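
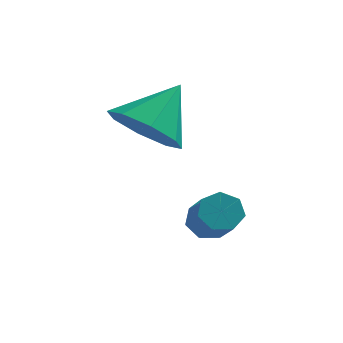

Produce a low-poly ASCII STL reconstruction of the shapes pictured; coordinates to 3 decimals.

solid 
facet normal -0.420 -0.613 -0.669
outer loop
vertex -2.204 4.001 2.376
vertex -2.621 3.419 3.171
vertex -2.946 4.264 2.601
endloop
endfacet
facet normal 0.254 0.934 -0.253
outer loop
vertex -2.204 4.001 2.376
vertex -2.946 4.264 2.601
vertex -1.919 4.441 4.289
endloop
endfacet
facet normal -0.420 -0.613 -0.669
outer loop
vertex -2.946 4.264 2.601
vertex -2.621 3.419 3.171
vertex -3.498 4.032 3.16
endloop
endfacet
facet normal -0.309 0.947 0.088
outer loop
vertex -2.946 4.264 2.601
vertex -3.498 4.032 3.16
vertex -1.919 4.441 4.289
endloop
endfacet
facet normal -0.420 -0.613 -0.669
outer loop
vertex -3.498 4.032 3.16
vertex -2.621 3.419 3.171
vertex -3.536 3.441 3.725
endloop
endfacet
facet normal -0.566 0.589 0.578
outer loop
vertex -3.498 4.032 3.16
vertex -3.536 3.441 3.725
vertex -1.919 4.441 4.289
endloop
endfacet
facet normal -0.420 -0.612 -0.670
outer loop
vertex -3.536 3.441 3.725
vertex -2.621 3.419 3.171
vertex -3.038 2.836 3.965
endloop
endfacet
facet normal -0.366 0.067 0.928
outer loop
vertex -3.536 3.441 3.725
vertex -3.038 2.836 3.965
vertex -1.919 4.441 4.289
endloop
endfacet
facet normal -0.420 -0.612 -0.670
outer loop
vertex -3.038 2.836 3.965
vertex -2.621 3.419 3.171
vertex -2.296 2.573 3.74
endloop
endfacet
facet normal 0.174 -0.310 0.935
outer loop
vertex -3.038 2.836 3.965
vertex -2.296 2.573 3.74
vertex -1.919 4.441 4.289
endloop
endfacet
facet normal -0.420 -0.612 -0.670
outer loop
vertex -2.296 2.573 3.74
vertex -2.621 3.419 3.171
vertex -1.744 2.805 3.182
endloop
endfacet
facet normal 0.737 -0.323 0.594
outer loop
vertex -2.296 2.573 3.74
vertex -1.744 2.805 3.182
vertex -1.919 4.441 4.289
endloop
endfacet
facet normal -0.420 -0.612 -0.670
outer loop
vertex -1.744 2.805 3.182
vertex -2.621 3.419 3.171
vertex -1.706 3.397 2.617
endloop
endfacet
facet normal 0.994 0.036 0.104
outer loop
vertex -1.744 2.805 3.182
vertex -1.706 3.397 2.617
vertex -1.919 4.441 4.289
endloop
endfacet
facet normal -0.420 -0.613 -0.669
outer loop
vertex -1.706 3.397 2.617
vertex -2.621 3.419 3.171
vertex -2.204 4.001 2.376
endloop
endfacet
facet normal 0.794 0.556 -0.246
outer loop
vertex -1.706 3.397 2.617
vertex -2.204 4.001 2.376
vertex -1.919 4.441 4.289
endloop
endfacet
facet normal -0.324 0.690 -0.647
outer loop
vertex -0.5 1.622 0.694
vertex -0.812 1.863 1.107
vertex -0.273 1.975 0.957
endloop
endfacet
facet normal 0.828 -0.125 -0.547
outer loop
vertex -0.5 1.622 0.694
vertex -0.273 1.975 0.957
vertex -0.057 0.676 1.581
endloop
endfacet
facet normal 0.827 -0.126 -0.548
outer loop
vertex -0.057 0.676 1.581
vertex -0.273 1.975 0.957
vertex 0.17 1.029 1.843
endloop
endfacet
facet normal 0.324 -0.689 0.648
outer loop
vertex -0.057 0.676 1.581
vertex 0.17 1.029 1.843
vertex -0.368 0.917 1.993
endloop
endfacet
facet normal -0.324 0.690 -0.647
outer loop
vertex -0.273 1.975 0.957
vertex -0.812 1.863 1.107
vertex -0.451 2.243 1.332
endloop
endfacet
facet normal 0.875 0.478 0.073
outer loop
vertex -0.273 1.975 0.957
vertex -0.451 2.243 1.332
vertex 0.17 1.029 1.843
endloop
endfacet
facet normal 0.875 0.478 0.073
outer loop
vertex 0.17 1.029 1.843
vertex -0.451 2.243 1.332
vertex -0.008 1.297 2.219
endloop
endfacet
facet normal 0.324 -0.691 0.646
outer loop
vertex 0.17 1.029 1.843
vertex -0.008 1.297 2.219
vertex -0.368 0.917 1.993
endloop
endfacet
facet normal -0.324 0.691 -0.647
outer loop
vertex -0.451 2.243 1.332
vertex -0.812 1.863 1.107
vertex -0.901 2.225 1.538
endloop
endfacet
facet normal 0.264 0.723 0.639
outer loop
vertex -0.451 2.243 1.332
vertex -0.901 2.225 1.538
vertex -0.008 1.297 2.219
endloop
endfacet
facet normal 0.263 0.722 0.640
outer loop
vertex -0.008 1.297 2.219
vertex -0.901 2.225 1.538
vertex -0.458 1.279 2.424
endloop
endfacet
facet normal 0.323 -0.691 0.647
outer loop
vertex -0.008 1.297 2.219
vertex -0.458 1.279 2.424
vertex -0.368 0.917 1.993
endloop
endfacet
facet normal -0.323 0.691 -0.647
outer loop
vertex -0.901 2.225 1.538
vertex -0.812 1.863 1.107
vertex -1.283 1.935 1.419
endloop
endfacet
facet normal -0.546 0.422 0.724
outer loop
vertex -0.901 2.225 1.538
vertex -1.283 1.935 1.419
vertex -0.458 1.279 2.424
endloop
endfacet
facet normal -0.546 0.421 0.724
outer loop
vertex -0.458 1.279 2.424
vertex -1.283 1.935 1.419
vertex -0.84 0.988 2.305
endloop
endfacet
facet normal 0.324 -0.690 0.647
outer loop
vertex -0.458 1.279 2.424
vertex -0.84 0.988 2.305
vertex -0.368 0.917 1.993
endloop
endfacet
facet normal -0.324 0.690 -0.648
outer loop
vertex -1.283 1.935 1.419
vertex -0.812 1.863 1.107
vertex -1.31 1.59 1.065
endloop
endfacet
facet normal -0.945 -0.196 0.263
outer loop
vertex -1.283 1.935 1.419
vertex -1.31 1.59 1.065
vertex -0.84 0.988 2.305
endloop
endfacet
facet normal -0.945 -0.196 0.263
outer loop
vertex -0.84 0.988 2.305
vertex -1.31 1.59 1.065
vertex -0.867 0.644 1.951
endloop
endfacet
facet normal 0.324 -0.691 0.647
outer loop
vertex -0.84 0.988 2.305
vertex -0.867 0.644 1.951
vertex -0.368 0.917 1.993
endloop
endfacet
facet normal -0.324 0.691 -0.646
outer loop
vertex -1.31 1.59 1.065
vertex -0.812 1.863 1.107
vertex -0.962 1.451 0.742
endloop
endfacet
facet normal -0.633 -0.666 -0.395
outer loop
vertex -1.31 1.59 1.065
vertex -0.962 1.451 0.742
vertex -0.867 0.644 1.951
endloop
endfacet
facet normal -0.632 -0.667 -0.395
outer loop
vertex -0.867 0.644 1.951
vertex -0.962 1.451 0.742
vertex -0.519 0.505 1.629
endloop
endfacet
facet normal 0.323 -0.690 0.647
outer loop
vertex -0.867 0.644 1.951
vertex -0.519 0.505 1.629
vertex -0.368 0.917 1.993
endloop
endfacet
facet normal -0.323 0.691 -0.647
outer loop
vertex -0.962 1.451 0.742
vertex -0.812 1.863 1.107
vertex -0.5 1.622 0.694
endloop
endfacet
facet normal 0.157 -0.636 -0.756
outer loop
vertex -0.962 1.451 0.742
vertex -0.5 1.622 0.694
vertex -0.519 0.505 1.629
endloop
endfacet
facet normal 0.157 -0.636 -0.756
outer loop
vertex -0.519 0.505 1.629
vertex -0.5 1.622 0.694
vertex -0.057 0.676 1.581
endloop
endfacet
facet normal 0.323 -0.690 0.647
outer loop
vertex -0.519 0.505 1.629
vertex -0.057 0.676 1.581
vertex -0.368 0.917 1.993
endloop
endfacet

endsolid


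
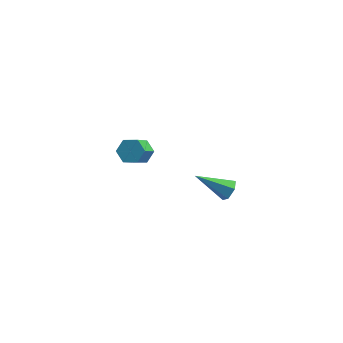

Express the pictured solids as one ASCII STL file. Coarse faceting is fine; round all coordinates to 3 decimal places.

solid 
facet normal 0.848 0.112 -0.518
outer loop
vertex 4.275 -2.178 1.354
vertex 4.007 -1.97 0.96
vertex 4.196 -1.664 1.336
endloop
endfacet
facet normal 0.263 0.074 0.962
outer loop
vertex 4.275 -2.178 1.354
vertex 4.196 -1.664 1.336
vertex 2.633 -2.15 1.8
endloop
endfacet
facet normal 0.848 0.112 -0.518
outer loop
vertex 4.196 -1.664 1.336
vertex 4.007 -1.97 0.96
vertex 3.928 -1.456 0.942
endloop
endfacet
facet normal -0.109 0.847 0.521
outer loop
vertex 4.196 -1.664 1.336
vertex 3.928 -1.456 0.942
vertex 2.633 -2.15 1.8
endloop
endfacet
facet normal 0.848 0.112 -0.518
outer loop
vertex 3.928 -1.456 0.942
vertex 4.007 -1.97 0.96
vertex 3.739 -1.762 0.566
endloop
endfacet
facet normal -0.598 0.742 -0.303
outer loop
vertex 3.928 -1.456 0.942
vertex 3.739 -1.762 0.566
vertex 2.633 -2.15 1.8
endloop
endfacet
facet normal 0.848 0.109 -0.519
outer loop
vertex 3.739 -1.762 0.566
vertex 4.007 -1.97 0.96
vertex 3.817 -2.276 0.585
endloop
endfacet
facet normal -0.717 -0.134 -0.684
outer loop
vertex 3.739 -1.762 0.566
vertex 3.817 -2.276 0.585
vertex 2.633 -2.15 1.8
endloop
endfacet
facet normal 0.848 0.109 -0.519
outer loop
vertex 3.817 -2.276 0.585
vertex 4.007 -1.97 0.96
vertex 4.085 -2.484 0.979
endloop
endfacet
facet normal -0.346 -0.906 -0.243
outer loop
vertex 3.817 -2.276 0.585
vertex 4.085 -2.484 0.979
vertex 2.633 -2.15 1.8
endloop
endfacet
facet normal 0.848 0.109 -0.519
outer loop
vertex 4.085 -2.484 0.979
vertex 4.007 -1.97 0.96
vertex 4.275 -2.178 1.354
endloop
endfacet
facet normal 0.144 -0.801 0.581
outer loop
vertex 4.085 -2.484 0.979
vertex 4.275 -2.178 1.354
vertex 2.633 -2.15 1.8
endloop
endfacet
facet normal 0.084 0.693 -0.716
outer loop
vertex -0.967 3.809 -4.425
vertex -1.394 4.194 -4.102
vertex -0.747 4.243 -3.979
endloop
endfacet
facet normal 0.939 -0.295 -0.176
outer loop
vertex -0.967 3.809 -4.425
vertex -0.747 4.243 -3.979
vertex -1.099 2.72 -3.302
endloop
endfacet
facet normal 0.939 -0.295 -0.176
outer loop
vertex -1.099 2.72 -3.302
vertex -0.747 4.243 -3.979
vertex -0.879 3.154 -2.855
endloop
endfacet
facet normal -0.084 -0.694 0.715
outer loop
vertex -1.099 2.72 -3.302
vertex -0.879 3.154 -2.855
vertex -1.526 3.106 -2.978
endloop
endfacet
facet normal 0.083 0.694 -0.715
outer loop
vertex -0.747 4.243 -3.979
vertex -1.394 4.194 -4.102
vertex -1.175 4.628 -3.655
endloop
endfacet
facet normal 0.757 0.422 0.498
outer loop
vertex -0.747 4.243 -3.979
vertex -1.175 4.628 -3.655
vertex -0.879 3.154 -2.855
endloop
endfacet
facet normal 0.757 0.422 0.498
outer loop
vertex -0.879 3.154 -2.855
vertex -1.175 4.628 -3.655
vertex -1.307 3.54 -2.532
endloop
endfacet
facet normal -0.085 -0.693 0.716
outer loop
vertex -0.879 3.154 -2.855
vertex -1.307 3.54 -2.532
vertex -1.526 3.106 -2.978
endloop
endfacet
facet normal 0.085 0.694 -0.715
outer loop
vertex -1.175 4.628 -3.655
vertex -1.394 4.194 -4.102
vertex -1.821 4.58 -3.778
endloop
endfacet
facet normal -0.181 0.717 0.673
outer loop
vertex -1.175 4.628 -3.655
vertex -1.821 4.58 -3.778
vertex -1.307 3.54 -2.532
endloop
endfacet
facet normal -0.183 0.716 0.673
outer loop
vertex -1.307 3.54 -2.532
vertex -1.821 4.58 -3.778
vertex -1.953 3.491 -2.655
endloop
endfacet
facet normal -0.084 -0.693 0.716
outer loop
vertex -1.307 3.54 -2.532
vertex -1.953 3.491 -2.655
vertex -1.526 3.106 -2.978
endloop
endfacet
facet normal 0.084 0.694 -0.715
outer loop
vertex -1.821 4.58 -3.778
vertex -1.394 4.194 -4.102
vertex -2.041 4.146 -4.225
endloop
endfacet
facet normal -0.939 0.295 0.176
outer loop
vertex -1.821 4.58 -3.778
vertex -2.041 4.146 -4.225
vertex -1.953 3.491 -2.655
endloop
endfacet
facet normal -0.939 0.295 0.176
outer loop
vertex -1.953 3.491 -2.655
vertex -2.041 4.146 -4.225
vertex -2.173 3.057 -3.101
endloop
endfacet
facet normal -0.084 -0.693 0.716
outer loop
vertex -1.953 3.491 -2.655
vertex -2.173 3.057 -3.101
vertex -1.526 3.106 -2.978
endloop
endfacet
facet normal 0.085 0.693 -0.716
outer loop
vertex -2.041 4.146 -4.225
vertex -1.394 4.194 -4.102
vertex -1.613 3.76 -4.548
endloop
endfacet
facet normal -0.757 -0.423 -0.498
outer loop
vertex -2.041 4.146 -4.225
vertex -1.613 3.76 -4.548
vertex -2.173 3.057 -3.101
endloop
endfacet
facet normal -0.757 -0.422 -0.498
outer loop
vertex -2.173 3.057 -3.101
vertex -1.613 3.76 -4.548
vertex -1.745 2.672 -3.425
endloop
endfacet
facet normal -0.083 -0.694 0.715
outer loop
vertex -2.173 3.057 -3.101
vertex -1.745 2.672 -3.425
vertex -1.526 3.106 -2.978
endloop
endfacet
facet normal 0.084 0.693 -0.716
outer loop
vertex -1.613 3.76 -4.548
vertex -1.394 4.194 -4.102
vertex -0.967 3.809 -4.425
endloop
endfacet
facet normal 0.183 -0.717 -0.673
outer loop
vertex -1.613 3.76 -4.548
vertex -0.967 3.809 -4.425
vertex -1.745 2.672 -3.425
endloop
endfacet
facet normal 0.181 -0.717 -0.674
outer loop
vertex -1.745 2.672 -3.425
vertex -0.967 3.809 -4.425
vertex -1.099 2.72 -3.302
endloop
endfacet
facet normal -0.085 -0.694 0.715
outer loop
vertex -1.745 2.672 -3.425
vertex -1.099 2.72 -3.302
vertex -1.526 3.106 -2.978
endloop
endfacet

endsolid


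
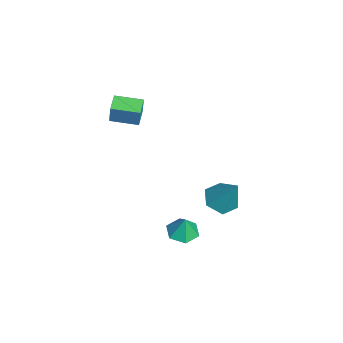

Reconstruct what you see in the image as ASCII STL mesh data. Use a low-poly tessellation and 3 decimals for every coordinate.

solid 
facet normal -0.401 -0.336 -0.852
outer loop
vertex 0.647 0.937 -3.979
vertex -0.279 0.962 -3.553
vertex 0.078 1.781 -4.044
endloop
endfacet
facet normal 0.824 0.543 -0.163
outer loop
vertex 0.647 0.937 -3.979
vertex 0.078 1.781 -4.044
vertex 0.599 1.698 -1.687
endloop
endfacet
facet normal -0.401 -0.336 -0.852
outer loop
vertex 0.078 1.781 -4.044
vertex -0.279 0.962 -3.553
vertex -0.848 1.806 -3.618
endloop
endfacet
facet normal 0.039 0.999 0.027
outer loop
vertex 0.078 1.781 -4.044
vertex -0.848 1.806 -3.618
vertex 0.599 1.698 -1.687
endloop
endfacet
facet normal -0.401 -0.336 -0.852
outer loop
vertex -0.848 1.806 -3.618
vertex -0.279 0.962 -3.553
vertex -1.206 0.987 -3.127
endloop
endfacet
facet normal -0.635 0.582 0.508
outer loop
vertex -0.848 1.806 -3.618
vertex -1.206 0.987 -3.127
vertex 0.599 1.698 -1.687
endloop
endfacet
facet normal -0.401 -0.336 -0.852
outer loop
vertex -1.206 0.987 -3.127
vertex -0.279 0.962 -3.553
vertex -0.637 0.143 -3.062
endloop
endfacet
facet normal -0.524 -0.291 0.800
outer loop
vertex -1.206 0.987 -3.127
vertex -0.637 0.143 -3.062
vertex 0.599 1.698 -1.687
endloop
endfacet
facet normal -0.401 -0.336 -0.852
outer loop
vertex -0.637 0.143 -3.062
vertex -0.279 0.962 -3.553
vertex 0.29 0.118 -3.488
endloop
endfacet
facet normal 0.261 -0.747 0.611
outer loop
vertex -0.637 0.143 -3.062
vertex 0.29 0.118 -3.488
vertex 0.599 1.698 -1.687
endloop
endfacet
facet normal -0.401 -0.336 -0.852
outer loop
vertex 0.29 0.118 -3.488
vertex -0.279 0.962 -3.553
vertex 0.647 0.937 -3.979
endloop
endfacet
facet normal 0.935 -0.330 0.129
outer loop
vertex 0.29 0.118 -3.488
vertex 0.647 0.937 -3.979
vertex 0.599 1.698 -1.687
endloop
endfacet
facet normal -0.952 0.243 0.188
outer loop
vertex -1.561 -4.387 4.177
vertex -1.217 -2.924 4.03
vertex -1.804 -4.445 3.023
endloop
endfacet
facet normal -0.229 -0.969 0.097
outer loop
vertex -0.823 -4.696 2.83
vertex -1.561 -4.387 4.177
vertex -1.804 -4.445 3.023
endloop
endfacet
facet normal -0.952 0.243 0.187
outer loop
vertex -1.804 -4.445 3.023
vertex -1.217 -2.924 4.03
vertex -1.459 -2.983 2.877
endloop
endfacet
facet normal -0.205 -0.049 -0.978
outer loop
vertex -1.459 -2.983 2.877
vertex -0.823 -4.696 2.83
vertex -1.804 -4.445 3.023
endloop
endfacet
facet normal 0.205 0.050 0.977
outer loop
vertex -1.561 -4.387 4.177
vertex -0.236 -3.175 3.837
vertex -1.217 -2.924 4.03
endloop
endfacet
facet normal -0.228 -0.969 0.097
outer loop
vertex -0.581 -4.637 3.983
vertex -1.561 -4.387 4.177
vertex -0.823 -4.696 2.83
endloop
endfacet
facet normal 0.206 0.049 0.977
outer loop
vertex -0.581 -4.637 3.983
vertex -0.236 -3.175 3.837
vertex -1.561 -4.387 4.177
endloop
endfacet
facet normal 0.229 0.969 -0.098
outer loop
vertex -1.217 -2.924 4.03
vertex -0.236 -3.175 3.837
vertex -1.459 -2.983 2.877
endloop
endfacet
facet normal -0.206 -0.050 -0.977
outer loop
vertex -0.479 -3.233 2.683
vertex -0.823 -4.696 2.83
vertex -1.459 -2.983 2.877
endloop
endfacet
facet normal 0.228 0.969 -0.097
outer loop
vertex -1.459 -2.983 2.877
vertex -0.236 -3.175 3.837
vertex -0.479 -3.233 2.683
endloop
endfacet
facet normal 0.952 -0.243 -0.187
outer loop
vertex -0.479 -3.233 2.683
vertex -0.581 -4.637 3.983
vertex -0.823 -4.696 2.83
endloop
endfacet
facet normal 0.952 -0.243 -0.188
outer loop
vertex -0.236 -3.175 3.837
vertex -0.581 -4.637 3.983
vertex -0.479 -3.233 2.683
endloop
endfacet
facet normal -0.197 -0.093 -0.976
outer loop
vertex 2.628 -1.148 -4.273
vertex 1.76 -1.226 -4.09
vertex 2.114 -0.422 -4.238
endloop
endfacet
facet normal 0.774 0.532 0.343
outer loop
vertex 2.628 -1.148 -4.273
vertex 2.114 -0.422 -4.238
vertex 2.0 -1.114 -2.91
endloop
endfacet
facet normal -0.198 -0.093 -0.976
outer loop
vertex 2.114 -0.422 -4.238
vertex 1.76 -1.226 -4.09
vertex 1.247 -0.5 -4.055
endloop
endfacet
facet normal 0.018 0.886 0.463
outer loop
vertex 2.114 -0.422 -4.238
vertex 1.247 -0.5 -4.055
vertex 2.0 -1.114 -2.91
endloop
endfacet
facet normal -0.197 -0.092 -0.976
outer loop
vertex 1.247 -0.5 -4.055
vertex 1.76 -1.226 -4.09
vertex 0.893 -1.303 -3.908
endloop
endfacet
facet normal -0.650 0.404 0.644
outer loop
vertex 1.247 -0.5 -4.055
vertex 0.893 -1.303 -3.908
vertex 2.0 -1.114 -2.91
endloop
endfacet
facet normal -0.197 -0.092 -0.976
outer loop
vertex 0.893 -1.303 -3.908
vertex 1.76 -1.226 -4.09
vertex 1.407 -2.029 -3.943
endloop
endfacet
facet normal -0.562 -0.432 0.705
outer loop
vertex 0.893 -1.303 -3.908
vertex 1.407 -2.029 -3.943
vertex 2.0 -1.114 -2.91
endloop
endfacet
facet normal -0.198 -0.092 -0.976
outer loop
vertex 1.407 -2.029 -3.943
vertex 1.76 -1.226 -4.09
vertex 2.274 -1.951 -4.126
endloop
endfacet
facet normal 0.194 -0.787 0.586
outer loop
vertex 1.407 -2.029 -3.943
vertex 2.274 -1.951 -4.126
vertex 2.0 -1.114 -2.91
endloop
endfacet
facet normal -0.198 -0.092 -0.976
outer loop
vertex 2.274 -1.951 -4.126
vertex 1.76 -1.226 -4.09
vertex 2.628 -1.148 -4.273
endloop
endfacet
facet normal 0.862 -0.306 0.405
outer loop
vertex 2.274 -1.951 -4.126
vertex 2.628 -1.148 -4.273
vertex 2.0 -1.114 -2.91
endloop
endfacet

endsolid


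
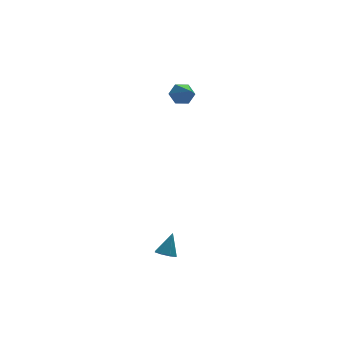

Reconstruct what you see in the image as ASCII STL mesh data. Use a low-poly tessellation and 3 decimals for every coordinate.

solid 
facet normal -0.399 -0.326 -0.857
outer loop
vertex -2.76 -3.077 -3.137
vertex -3.227 -3.026 -2.939
vertex -2.912 -2.723 -3.201
endloop
endfacet
facet normal 0.920 0.373 -0.124
outer loop
vertex -2.76 -3.077 -3.137
vertex -2.912 -2.723 -3.201
vertex -2.773 -2.654 -1.961
endloop
endfacet
facet normal -0.400 -0.325 -0.857
outer loop
vertex -2.912 -2.723 -3.201
vertex -3.227 -3.026 -2.939
vertex -3.249 -2.546 -3.111
endloop
endfacet
facet normal 0.442 0.892 -0.099
outer loop
vertex -2.912 -2.723 -3.201
vertex -3.249 -2.546 -3.111
vertex -2.773 -2.654 -1.961
endloop
endfacet
facet normal -0.400 -0.325 -0.857
outer loop
vertex -3.249 -2.546 -3.111
vertex -3.227 -3.026 -2.939
vertex -3.573 -2.651 -2.92
endloop
endfacet
facet normal -0.208 0.962 0.176
outer loop
vertex -3.249 -2.546 -3.111
vertex -3.573 -2.651 -2.92
vertex -2.773 -2.654 -1.961
endloop
endfacet
facet normal -0.400 -0.325 -0.857
outer loop
vertex -3.573 -2.651 -2.92
vertex -3.227 -3.026 -2.939
vertex -3.695 -2.975 -2.74
endloop
endfacet
facet normal -0.644 0.542 0.539
outer loop
vertex -3.573 -2.651 -2.92
vertex -3.695 -2.975 -2.74
vertex -2.773 -2.654 -1.961
endloop
endfacet
facet normal -0.400 -0.326 -0.856
outer loop
vertex -3.695 -2.975 -2.74
vertex -3.227 -3.026 -2.939
vertex -3.543 -3.329 -2.676
endloop
endfacet
facet normal -0.615 -0.123 0.779
outer loop
vertex -3.695 -2.975 -2.74
vertex -3.543 -3.329 -2.676
vertex -2.773 -2.654 -1.961
endloop
endfacet
facet normal -0.399 -0.327 -0.857
outer loop
vertex -3.543 -3.329 -2.676
vertex -3.227 -3.026 -2.939
vertex -3.206 -3.505 -2.766
endloop
endfacet
facet normal -0.135 -0.644 0.753
outer loop
vertex -3.543 -3.329 -2.676
vertex -3.206 -3.505 -2.766
vertex -2.773 -2.654 -1.961
endloop
endfacet
facet normal -0.400 -0.327 -0.856
outer loop
vertex -3.206 -3.505 -2.766
vertex -3.227 -3.026 -2.939
vertex -2.882 -3.401 -2.957
endloop
endfacet
facet normal 0.511 -0.713 0.479
outer loop
vertex -3.206 -3.505 -2.766
vertex -2.882 -3.401 -2.957
vertex -2.773 -2.654 -1.961
endloop
endfacet
facet normal -0.399 -0.326 -0.857
outer loop
vertex -2.882 -3.401 -2.957
vertex -3.227 -3.026 -2.939
vertex -2.76 -3.077 -3.137
endloop
endfacet
facet normal 0.949 -0.293 0.116
outer loop
vertex -2.882 -3.401 -2.957
vertex -2.76 -3.077 -3.137
vertex -2.773 -2.654 -1.961
endloop
endfacet
facet normal 0.062 0.836 -0.545
outer loop
vertex 0.101 3.223 3.504
vertex -0.296 2.991 3.103
vertex -0.497 3.316 3.578
endloop
endfacet
facet normal 0.159 0.263 0.952
outer loop
vertex 0.101 3.223 3.504
vertex -0.497 3.316 3.578
vertex -0.404 1.529 4.057
endloop
endfacet
facet normal 0.062 0.836 -0.545
outer loop
vertex -0.497 3.316 3.578
vertex -0.296 2.991 3.103
vertex -0.894 3.084 3.177
endloop
endfacet
facet normal -0.742 0.137 0.656
outer loop
vertex -0.497 3.316 3.578
vertex -0.894 3.084 3.177
vertex -0.404 1.529 4.057
endloop
endfacet
facet normal 0.062 0.836 -0.545
outer loop
vertex -0.894 3.084 3.177
vertex -0.296 2.991 3.103
vertex -0.693 2.759 2.702
endloop
endfacet
facet normal -0.920 -0.368 -0.138
outer loop
vertex -0.894 3.084 3.177
vertex -0.693 2.759 2.702
vertex -0.404 1.529 4.057
endloop
endfacet
facet normal 0.062 0.836 -0.545
outer loop
vertex -0.693 2.759 2.702
vertex -0.296 2.991 3.103
vertex -0.094 2.666 2.628
endloop
endfacet
facet normal -0.195 -0.747 -0.636
outer loop
vertex -0.693 2.759 2.702
vertex -0.094 2.666 2.628
vertex -0.404 1.529 4.057
endloop
endfacet
facet normal 0.061 0.836 -0.546
outer loop
vertex -0.094 2.666 2.628
vertex -0.296 2.991 3.103
vertex 0.303 2.898 3.028
endloop
endfacet
facet normal 0.706 -0.621 -0.341
outer loop
vertex -0.094 2.666 2.628
vertex 0.303 2.898 3.028
vertex -0.404 1.529 4.057
endloop
endfacet
facet normal 0.062 0.836 -0.545
outer loop
vertex 0.303 2.898 3.028
vertex -0.296 2.991 3.103
vertex 0.101 3.223 3.504
endloop
endfacet
facet normal 0.884 -0.115 0.454
outer loop
vertex 0.303 2.898 3.028
vertex 0.101 3.223 3.504
vertex -0.404 1.529 4.057
endloop
endfacet

endsolid


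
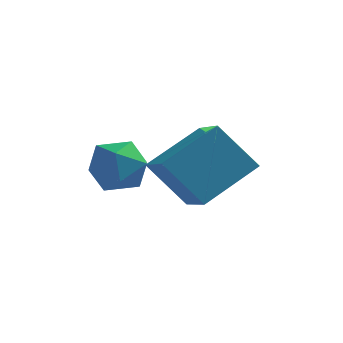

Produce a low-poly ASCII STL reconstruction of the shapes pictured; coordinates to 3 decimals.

solid 
facet normal -0.623 -0.610 -0.489
outer loop
vertex 1.471 -3.161 -3.731
vertex 0.207 -3.035 -2.277
vertex 0.641 -1.629 -4.584
endloop
endfacet
facet normal 0.655 -0.065 -0.753
outer loop
vertex 1.993 -0.305 -3.523
vertex 1.471 -3.161 -3.731
vertex 0.641 -1.629 -4.584
endloop
endfacet
facet normal -0.623 -0.611 -0.489
outer loop
vertex 0.641 -1.629 -4.584
vertex 0.207 -3.035 -2.277
vertex -0.623 -1.504 -3.131
endloop
endfacet
facet normal -0.428 0.790 -0.440
outer loop
vertex -0.623 -1.504 -3.131
vertex 1.993 -0.305 -3.523
vertex 0.641 -1.629 -4.584
endloop
endfacet
facet normal 0.428 -0.789 0.440
outer loop
vertex 1.471 -3.161 -3.731
vertex 1.559 -1.711 -1.216
vertex 0.207 -3.035 -2.277
endloop
endfacet
facet normal 0.655 -0.065 -0.753
outer loop
vertex 2.823 -1.836 -2.669
vertex 1.471 -3.161 -3.731
vertex 1.993 -0.305 -3.523
endloop
endfacet
facet normal 0.428 -0.789 0.440
outer loop
vertex 2.823 -1.836 -2.669
vertex 1.559 -1.711 -1.216
vertex 1.471 -3.161 -3.731
endloop
endfacet
facet normal -0.655 0.065 0.753
outer loop
vertex 0.207 -3.035 -2.277
vertex 1.559 -1.711 -1.216
vertex -0.623 -1.504 -3.131
endloop
endfacet
facet normal -0.428 0.789 -0.440
outer loop
vertex 0.729 -0.179 -2.069
vertex 1.993 -0.305 -3.523
vertex -0.623 -1.504 -3.131
endloop
endfacet
facet normal -0.655 0.065 0.753
outer loop
vertex -0.623 -1.504 -3.131
vertex 1.559 -1.711 -1.216
vertex 0.729 -0.179 -2.069
endloop
endfacet
facet normal 0.623 0.611 0.489
outer loop
vertex 0.729 -0.179 -2.069
vertex 2.823 -1.836 -2.669
vertex 1.993 -0.305 -3.523
endloop
endfacet
facet normal 0.623 0.610 0.490
outer loop
vertex 1.559 -1.711 -1.216
vertex 2.823 -1.836 -2.669
vertex 0.729 -0.179 -2.069
endloop
endfacet
facet normal -0.543 0.742 -0.394
outer loop
vertex -1.202 -2.221 -3.398
vertex -2.036 -2.569 -2.904
vertex -1.421 -1.878 -2.451
endloop
endfacet
facet normal 0.137 0.941 -0.309
outer loop
vertex -1.202 -2.221 -3.398
vertex -1.421 -1.878 -2.451
vertex -0.448 -2.103 -2.705
endloop
endfacet
facet normal 0.548 0.489 -0.679
outer loop
vertex -1.202 -2.221 -3.398
vertex -0.448 -2.103 -2.705
vertex -0.462 -2.934 -3.314
endloop
endfacet
facet normal 0.122 0.009 -0.993
outer loop
vertex -1.202 -2.221 -3.398
vertex -0.462 -2.934 -3.314
vertex -1.443 -3.222 -3.437
endloop
endfacet
facet normal -0.553 0.165 -0.817
outer loop
vertex -1.202 -2.221 -3.398
vertex -1.443 -3.222 -3.437
vertex -2.036 -2.569 -2.904
endloop
endfacet
facet normal 0.302 0.874 0.381
outer loop
vertex -0.448 -2.103 -2.705
vertex -1.421 -1.878 -2.451
vertex -0.817 -2.378 -1.783
endloop
endfacet
facet normal -0.798 0.551 0.244
outer loop
vertex -1.421 -1.878 -2.451
vertex -2.036 -2.569 -2.904
vertex -1.798 -2.666 -1.906
endloop
endfacet
facet normal -0.814 -0.381 -0.439
outer loop
vertex -2.036 -2.569 -2.904
vertex -1.443 -3.222 -3.437
vertex -1.812 -3.497 -2.515
endloop
endfacet
facet normal 0.276 -0.633 -0.723
outer loop
vertex -1.443 -3.222 -3.437
vertex -0.462 -2.934 -3.314
vertex -0.839 -3.722 -2.769
endloop
endfacet
facet normal 0.966 0.142 -0.216
outer loop
vertex -0.462 -2.934 -3.314
vertex -0.448 -2.103 -2.705
vertex -0.224 -3.031 -2.316
endloop
endfacet
facet normal -0.122 -0.009 0.993
outer loop
vertex -1.058 -3.379 -1.822
vertex -0.817 -2.378 -1.783
vertex -1.798 -2.666 -1.906
endloop
endfacet
facet normal -0.548 -0.489 0.679
outer loop
vertex -1.058 -3.379 -1.822
vertex -1.798 -2.666 -1.906
vertex -1.812 -3.497 -2.515
endloop
endfacet
facet normal -0.137 -0.941 0.309
outer loop
vertex -1.058 -3.379 -1.822
vertex -1.812 -3.497 -2.515
vertex -0.839 -3.722 -2.769
endloop
endfacet
facet normal 0.543 -0.742 0.394
outer loop
vertex -1.058 -3.379 -1.822
vertex -0.839 -3.722 -2.769
vertex -0.224 -3.031 -2.316
endloop
endfacet
facet normal 0.553 -0.165 0.817
outer loop
vertex -1.058 -3.379 -1.822
vertex -0.224 -3.031 -2.316
vertex -0.817 -2.378 -1.783
endloop
endfacet
facet normal -0.276 0.633 0.723
outer loop
vertex -1.798 -2.666 -1.906
vertex -0.817 -2.378 -1.783
vertex -1.421 -1.878 -2.451
endloop
endfacet
facet normal -0.966 -0.142 0.216
outer loop
vertex -1.812 -3.497 -2.515
vertex -1.798 -2.666 -1.906
vertex -2.036 -2.569 -2.904
endloop
endfacet
facet normal -0.302 -0.874 -0.381
outer loop
vertex -0.839 -3.722 -2.769
vertex -1.812 -3.497 -2.515
vertex -1.443 -3.222 -3.437
endloop
endfacet
facet normal 0.798 -0.551 -0.244
outer loop
vertex -0.224 -3.031 -2.316
vertex -0.839 -3.722 -2.769
vertex -0.462 -2.934 -3.314
endloop
endfacet
facet normal 0.814 0.381 0.439
outer loop
vertex -0.817 -2.378 -1.783
vertex -0.224 -3.031 -2.316
vertex -0.448 -2.103 -2.705
endloop
endfacet

endsolid


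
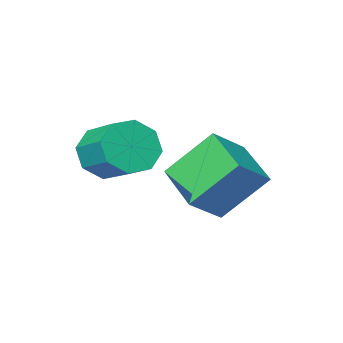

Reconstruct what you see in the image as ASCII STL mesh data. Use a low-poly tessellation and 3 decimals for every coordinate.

solid 
facet normal 0.009 -0.899 -0.439
outer loop
vertex -0.167 -1.506 3.071
vertex -0.514 -1.159 2.353
vertex 0.295 -1.292 2.642
endloop
endfacet
facet normal 0.720 -0.299 0.626
outer loop
vertex -0.167 -1.506 3.071
vertex 0.295 -1.292 2.642
vertex -0.178 -0.328 3.645
endloop
endfacet
facet normal 0.720 -0.299 0.627
outer loop
vertex -0.178 -0.328 3.645
vertex 0.295 -1.292 2.642
vertex 0.284 -0.115 3.216
endloop
endfacet
facet normal -0.008 0.899 0.438
outer loop
vertex -0.178 -0.328 3.645
vertex 0.284 -0.115 3.216
vertex -0.526 0.019 2.927
endloop
endfacet
facet normal 0.009 -0.898 -0.439
outer loop
vertex 0.295 -1.292 2.642
vertex -0.514 -1.159 2.353
vertex 0.283 -1.0 2.044
endloop
endfacet
facet normal 1.000 0.015 -0.013
outer loop
vertex 0.295 -1.292 2.642
vertex 0.283 -1.0 2.044
vertex 0.284 -0.115 3.216
endloop
endfacet
facet normal 1.000 0.015 -0.013
outer loop
vertex 0.284 -0.115 3.216
vertex 0.283 -1.0 2.044
vertex 0.272 0.177 2.618
endloop
endfacet
facet normal -0.008 0.899 0.439
outer loop
vertex 0.284 -0.115 3.216
vertex 0.272 0.177 2.618
vertex -0.526 0.019 2.927
endloop
endfacet
facet normal 0.009 -0.899 -0.438
outer loop
vertex 0.283 -1.0 2.044
vertex -0.514 -1.159 2.353
vertex -0.196 -0.801 1.626
endloop
endfacet
facet normal 0.695 0.320 -0.644
outer loop
vertex 0.283 -1.0 2.044
vertex -0.196 -0.801 1.626
vertex 0.272 0.177 2.618
endloop
endfacet
facet normal 0.694 0.321 -0.644
outer loop
vertex 0.272 0.177 2.618
vertex -0.196 -0.801 1.626
vertex -0.207 0.376 2.201
endloop
endfacet
facet normal -0.008 0.899 0.438
outer loop
vertex 0.272 0.177 2.618
vertex -0.207 0.376 2.201
vertex -0.526 0.019 2.927
endloop
endfacet
facet normal 0.009 -0.899 -0.439
outer loop
vertex -0.196 -0.801 1.626
vertex -0.514 -1.159 2.353
vertex -0.862 -0.812 1.635
endloop
endfacet
facet normal -0.019 0.439 -0.898
outer loop
vertex -0.196 -0.801 1.626
vertex -0.862 -0.812 1.635
vertex -0.207 0.376 2.201
endloop
endfacet
facet normal -0.017 0.438 -0.899
outer loop
vertex -0.207 0.376 2.201
vertex -0.862 -0.812 1.635
vertex -0.873 0.366 2.209
endloop
endfacet
facet normal -0.008 0.899 0.438
outer loop
vertex -0.207 0.376 2.201
vertex -0.873 0.366 2.209
vertex -0.526 0.019 2.927
endloop
endfacet
facet normal 0.008 -0.899 -0.438
outer loop
vertex -0.862 -0.812 1.635
vertex -0.514 -1.159 2.353
vertex -1.324 -1.025 2.064
endloop
endfacet
facet normal -0.720 0.299 -0.627
outer loop
vertex -0.862 -0.812 1.635
vertex -1.324 -1.025 2.064
vertex -0.873 0.366 2.209
endloop
endfacet
facet normal -0.720 0.299 -0.626
outer loop
vertex -0.873 0.366 2.209
vertex -1.324 -1.025 2.064
vertex -1.335 0.152 2.638
endloop
endfacet
facet normal -0.009 0.899 0.439
outer loop
vertex -0.873 0.366 2.209
vertex -1.335 0.152 2.638
vertex -0.526 0.019 2.927
endloop
endfacet
facet normal 0.008 -0.899 -0.439
outer loop
vertex -1.324 -1.025 2.064
vertex -0.514 -1.159 2.353
vertex -1.312 -1.317 2.662
endloop
endfacet
facet normal -1.000 -0.015 0.013
outer loop
vertex -1.324 -1.025 2.064
vertex -1.312 -1.317 2.662
vertex -1.335 0.152 2.638
endloop
endfacet
facet normal -1.000 -0.015 0.013
outer loop
vertex -1.335 0.152 2.638
vertex -1.312 -1.317 2.662
vertex -1.323 -0.14 3.236
endloop
endfacet
facet normal -0.009 0.898 0.439
outer loop
vertex -1.335 0.152 2.638
vertex -1.323 -0.14 3.236
vertex -0.526 0.019 2.927
endloop
endfacet
facet normal 0.008 -0.899 -0.438
outer loop
vertex -1.312 -1.317 2.662
vertex -0.514 -1.159 2.353
vertex -0.833 -1.516 3.079
endloop
endfacet
facet normal -0.694 -0.321 0.644
outer loop
vertex -1.312 -1.317 2.662
vertex -0.833 -1.516 3.079
vertex -1.323 -0.14 3.236
endloop
endfacet
facet normal -0.695 -0.321 0.644
outer loop
vertex -1.323 -0.14 3.236
vertex -0.833 -1.516 3.079
vertex -0.844 -0.339 3.654
endloop
endfacet
facet normal -0.009 0.899 0.438
outer loop
vertex -1.323 -0.14 3.236
vertex -0.844 -0.339 3.654
vertex -0.526 0.019 2.927
endloop
endfacet
facet normal 0.008 -0.899 -0.438
outer loop
vertex -0.833 -1.516 3.079
vertex -0.514 -1.159 2.353
vertex -0.167 -1.506 3.071
endloop
endfacet
facet normal 0.017 -0.439 0.898
outer loop
vertex -0.833 -1.516 3.079
vertex -0.167 -1.506 3.071
vertex -0.844 -0.339 3.654
endloop
endfacet
facet normal 0.019 -0.438 0.899
outer loop
vertex -0.844 -0.339 3.654
vertex -0.167 -1.506 3.071
vertex -0.178 -0.328 3.645
endloop
endfacet
facet normal -0.009 0.899 0.439
outer loop
vertex -0.844 -0.339 3.654
vertex -0.178 -0.328 3.645
vertex -0.526 0.019 2.927
endloop
endfacet
facet normal -0.816 -0.086 -0.572
outer loop
vertex -3.865 0.035 2.232
vertex -3.615 1.537 1.651
vertex -2.861 -0.646 0.903
endloop
endfacet
facet normal -0.153 -0.922 0.357
outer loop
vertex -1.825 -0.537 1.629
vertex -3.865 0.035 2.232
vertex -2.861 -0.646 0.903
endloop
endfacet
facet normal -0.816 -0.086 -0.572
outer loop
vertex -2.861 -0.646 0.903
vertex -3.615 1.537 1.651
vertex -2.611 0.856 0.321
endloop
endfacet
facet normal 0.557 -0.379 -0.739
outer loop
vertex -2.611 0.856 0.321
vertex -1.825 -0.537 1.629
vertex -2.861 -0.646 0.903
endloop
endfacet
facet normal -0.558 0.379 0.739
outer loop
vertex -3.865 0.035 2.232
vertex -2.579 1.646 2.377
vertex -3.615 1.537 1.651
endloop
endfacet
facet normal -0.153 -0.922 0.356
outer loop
vertex -2.829 0.144 2.959
vertex -3.865 0.035 2.232
vertex -1.825 -0.537 1.629
endloop
endfacet
facet normal -0.558 0.379 0.738
outer loop
vertex -2.829 0.144 2.959
vertex -2.579 1.646 2.377
vertex -3.865 0.035 2.232
endloop
endfacet
facet normal 0.153 0.922 -0.357
outer loop
vertex -3.615 1.537 1.651
vertex -2.579 1.646 2.377
vertex -2.611 0.856 0.321
endloop
endfacet
facet normal 0.558 -0.379 -0.738
outer loop
vertex -1.575 0.965 1.048
vertex -1.825 -0.537 1.629
vertex -2.611 0.856 0.321
endloop
endfacet
facet normal 0.153 0.922 -0.357
outer loop
vertex -2.611 0.856 0.321
vertex -2.579 1.646 2.377
vertex -1.575 0.965 1.048
endloop
endfacet
facet normal 0.816 0.085 0.572
outer loop
vertex -1.575 0.965 1.048
vertex -2.829 0.144 2.959
vertex -1.825 -0.537 1.629
endloop
endfacet
facet normal 0.816 0.086 0.572
outer loop
vertex -2.579 1.646 2.377
vertex -2.829 0.144 2.959
vertex -1.575 0.965 1.048
endloop
endfacet

endsolid


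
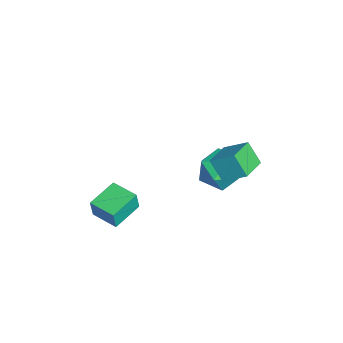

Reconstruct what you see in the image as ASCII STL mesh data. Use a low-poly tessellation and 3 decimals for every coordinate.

solid 
facet normal -0.615 -0.789 0.003
outer loop
vertex 1.175 -4.141 -2.336
vertex 0.024 -3.243 -2.093
vertex 1.049 -4.046 -3.283
endloop
endfacet
facet normal 0.777 -0.607 -0.164
outer loop
vertex 1.836 -3.037 -3.287
vertex 1.175 -4.141 -2.336
vertex 1.049 -4.046 -3.283
endloop
endfacet
facet normal -0.614 -0.789 0.003
outer loop
vertex 1.049 -4.046 -3.283
vertex 0.024 -3.243 -2.093
vertex -0.102 -3.149 -3.04
endloop
endfacet
facet normal -0.131 0.099 -0.986
outer loop
vertex -0.102 -3.149 -3.04
vertex 1.836 -3.037 -3.287
vertex 1.049 -4.046 -3.283
endloop
endfacet
facet normal 0.131 -0.099 0.986
outer loop
vertex 1.175 -4.141 -2.336
vertex 0.811 -2.234 -2.097
vertex 0.024 -3.243 -2.093
endloop
endfacet
facet normal 0.778 -0.607 -0.164
outer loop
vertex 1.962 -3.131 -2.34
vertex 1.175 -4.141 -2.336
vertex 1.836 -3.037 -3.287
endloop
endfacet
facet normal 0.131 -0.099 0.986
outer loop
vertex 1.962 -3.131 -2.34
vertex 0.811 -2.234 -2.097
vertex 1.175 -4.141 -2.336
endloop
endfacet
facet normal -0.778 0.607 0.164
outer loop
vertex 0.024 -3.243 -2.093
vertex 0.811 -2.234 -2.097
vertex -0.102 -3.149 -3.04
endloop
endfacet
facet normal -0.131 0.098 -0.986
outer loop
vertex 0.685 -2.139 -3.044
vertex 1.836 -3.037 -3.287
vertex -0.102 -3.149 -3.04
endloop
endfacet
facet normal -0.778 0.607 0.164
outer loop
vertex -0.102 -3.149 -3.04
vertex 0.811 -2.234 -2.097
vertex 0.685 -2.139 -3.044
endloop
endfacet
facet normal 0.615 0.789 -0.003
outer loop
vertex 0.685 -2.139 -3.044
vertex 1.962 -3.131 -2.34
vertex 1.836 -3.037 -3.287
endloop
endfacet
facet normal 0.614 0.789 -0.003
outer loop
vertex 0.811 -2.234 -2.097
vertex 1.962 -3.131 -2.34
vertex 0.685 -2.139 -3.044
endloop
endfacet
facet normal -0.881 0.444 -0.165
outer loop
vertex 0.076 2.324 0.972
vertex 0.522 2.866 0.049
vertex -0.281 1.338 0.221
endloop
endfacet
facet normal -0.385 -0.467 0.796
outer loop
vertex 0.838 0.774 0.431
vertex 0.076 2.324 0.972
vertex -0.281 1.338 0.221
endloop
endfacet
facet normal -0.881 0.444 -0.166
outer loop
vertex -0.281 1.338 0.221
vertex 0.522 2.866 0.049
vertex 0.166 1.88 -0.702
endloop
endfacet
facet normal -0.276 -0.764 -0.583
outer loop
vertex 0.166 1.88 -0.702
vertex 0.838 0.774 0.431
vertex -0.281 1.338 0.221
endloop
endfacet
facet normal 0.276 0.765 0.582
outer loop
vertex 0.076 2.324 0.972
vertex 1.641 2.302 0.259
vertex 0.522 2.866 0.049
endloop
endfacet
facet normal -0.385 -0.467 0.796
outer loop
vertex 1.194 1.76 1.182
vertex 0.076 2.324 0.972
vertex 0.838 0.774 0.431
endloop
endfacet
facet normal 0.276 0.764 0.583
outer loop
vertex 1.194 1.76 1.182
vertex 1.641 2.302 0.259
vertex 0.076 2.324 0.972
endloop
endfacet
facet normal 0.385 0.467 -0.796
outer loop
vertex 0.522 2.866 0.049
vertex 1.641 2.302 0.259
vertex 0.166 1.88 -0.702
endloop
endfacet
facet normal -0.276 -0.764 -0.582
outer loop
vertex 1.284 1.316 -0.492
vertex 0.838 0.774 0.431
vertex 0.166 1.88 -0.702
endloop
endfacet
facet normal 0.385 0.467 -0.796
outer loop
vertex 0.166 1.88 -0.702
vertex 1.641 2.302 0.259
vertex 1.284 1.316 -0.492
endloop
endfacet
facet normal 0.881 -0.444 0.165
outer loop
vertex 1.284 1.316 -0.492
vertex 1.194 1.76 1.182
vertex 0.838 0.774 0.431
endloop
endfacet
facet normal 0.880 -0.445 0.165
outer loop
vertex 1.641 2.302 0.259
vertex 1.194 1.76 1.182
vertex 1.284 1.316 -0.492
endloop
endfacet
facet normal -0.951 -0.262 0.162
outer loop
vertex -2.848 1.462 -3.203
vertex -2.531 0.404 -3.052
vertex -2.575 1.102 -2.184
endloop
endfacet
facet normal -0.834 0.411 0.369
outer loop
vertex -2.848 1.462 -3.203
vertex -2.575 1.102 -2.184
vertex -2.234 2.105 -2.531
endloop
endfacet
facet normal -0.598 0.777 -0.197
outer loop
vertex -2.848 1.462 -3.203
vertex -2.234 2.105 -2.531
vertex -1.979 2.027 -3.613
endloop
endfacet
facet normal -0.570 0.330 -0.752
outer loop
vertex -2.848 1.462 -3.203
vertex -1.979 2.027 -3.613
vertex -2.163 0.976 -3.935
endloop
endfacet
facet normal -0.788 -0.312 -0.531
outer loop
vertex -2.848 1.462 -3.203
vertex -2.163 0.976 -3.935
vertex -2.531 0.404 -3.052
endloop
endfacet
facet normal -0.314 0.404 0.859
outer loop
vertex -2.234 2.105 -2.531
vertex -2.575 1.102 -2.184
vertex -1.537 1.444 -1.965
endloop
endfacet
facet normal -0.505 -0.685 0.525
outer loop
vertex -2.575 1.102 -2.184
vertex -2.531 0.404 -3.052
vertex -1.721 0.393 -2.287
endloop
endfacet
facet normal -0.242 -0.765 -0.596
outer loop
vertex -2.531 0.404 -3.052
vertex -2.163 0.976 -3.935
vertex -1.466 0.315 -3.369
endloop
endfacet
facet normal 0.112 0.273 -0.955
outer loop
vertex -2.163 0.976 -3.935
vertex -1.979 2.027 -3.613
vertex -1.125 1.318 -3.716
endloop
endfacet
facet normal 0.067 0.996 -0.056
outer loop
vertex -1.979 2.027 -3.613
vertex -2.234 2.105 -2.531
vertex -1.169 2.016 -2.848
endloop
endfacet
facet normal 0.570 -0.330 0.752
outer loop
vertex -0.852 0.958 -2.697
vertex -1.537 1.444 -1.965
vertex -1.721 0.393 -2.287
endloop
endfacet
facet normal 0.598 -0.777 0.197
outer loop
vertex -0.852 0.958 -2.697
vertex -1.721 0.393 -2.287
vertex -1.466 0.315 -3.369
endloop
endfacet
facet normal 0.834 -0.411 -0.369
outer loop
vertex -0.852 0.958 -2.697
vertex -1.466 0.315 -3.369
vertex -1.125 1.318 -3.716
endloop
endfacet
facet normal 0.951 0.262 -0.162
outer loop
vertex -0.852 0.958 -2.697
vertex -1.125 1.318 -3.716
vertex -1.169 2.016 -2.848
endloop
endfacet
facet normal 0.788 0.312 0.531
outer loop
vertex -0.852 0.958 -2.697
vertex -1.169 2.016 -2.848
vertex -1.537 1.444 -1.965
endloop
endfacet
facet normal -0.112 -0.273 0.955
outer loop
vertex -1.721 0.393 -2.287
vertex -1.537 1.444 -1.965
vertex -2.575 1.102 -2.184
endloop
endfacet
facet normal -0.067 -0.996 0.056
outer loop
vertex -1.466 0.315 -3.369
vertex -1.721 0.393 -2.287
vertex -2.531 0.404 -3.052
endloop
endfacet
facet normal 0.314 -0.404 -0.859
outer loop
vertex -1.125 1.318 -3.716
vertex -1.466 0.315 -3.369
vertex -2.163 0.976 -3.935
endloop
endfacet
facet normal 0.505 0.685 -0.525
outer loop
vertex -1.169 2.016 -2.848
vertex -1.125 1.318 -3.716
vertex -1.979 2.027 -3.613
endloop
endfacet
facet normal 0.242 0.765 0.596
outer loop
vertex -1.537 1.444 -1.965
vertex -1.169 2.016 -2.848
vertex -2.234 2.105 -2.531
endloop
endfacet

endsolid


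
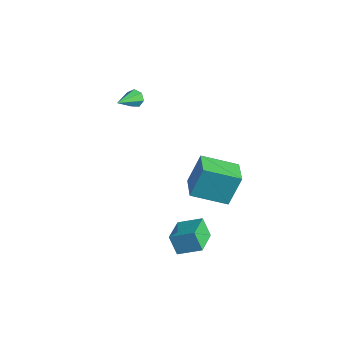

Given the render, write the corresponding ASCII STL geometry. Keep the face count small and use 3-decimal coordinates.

solid 
facet normal -0.820 0.525 -0.227
outer loop
vertex 1.936 2.301 1.034
vertex 3.039 3.723 0.337
vertex 1.897 1.555 -0.548
endloop
endfacet
facet normal -0.571 -0.737 0.362
outer loop
vertex 3.021 0.837 -0.237
vertex 1.936 2.301 1.034
vertex 1.897 1.555 -0.548
endloop
endfacet
facet normal -0.820 0.525 -0.227
outer loop
vertex 1.897 1.555 -0.548
vertex 3.039 3.723 0.337
vertex 3.0 2.978 -1.245
endloop
endfacet
facet normal -0.022 -0.426 -0.904
outer loop
vertex 3.0 2.978 -1.245
vertex 3.021 0.837 -0.237
vertex 1.897 1.555 -0.548
endloop
endfacet
facet normal 0.022 0.426 0.904
outer loop
vertex 1.936 2.301 1.034
vertex 4.163 3.005 0.648
vertex 3.039 3.723 0.337
endloop
endfacet
facet normal -0.571 -0.737 0.361
outer loop
vertex 3.06 1.582 1.345
vertex 1.936 2.301 1.034
vertex 3.021 0.837 -0.237
endloop
endfacet
facet normal 0.022 0.426 0.905
outer loop
vertex 3.06 1.582 1.345
vertex 4.163 3.005 0.648
vertex 1.936 2.301 1.034
endloop
endfacet
facet normal 0.571 0.737 -0.361
outer loop
vertex 3.039 3.723 0.337
vertex 4.163 3.005 0.648
vertex 3.0 2.978 -1.245
endloop
endfacet
facet normal -0.022 -0.426 -0.904
outer loop
vertex 4.124 2.259 -0.934
vertex 3.021 0.837 -0.237
vertex 3.0 2.978 -1.245
endloop
endfacet
facet normal 0.571 0.737 -0.362
outer loop
vertex 3.0 2.978 -1.245
vertex 4.163 3.005 0.648
vertex 4.124 2.259 -0.934
endloop
endfacet
facet normal 0.820 -0.525 0.227
outer loop
vertex 4.124 2.259 -0.934
vertex 3.06 1.582 1.345
vertex 3.021 0.837 -0.237
endloop
endfacet
facet normal 0.820 -0.525 0.227
outer loop
vertex 4.163 3.005 0.648
vertex 3.06 1.582 1.345
vertex 4.124 2.259 -0.934
endloop
endfacet
facet normal -0.268 0.824 -0.499
outer loop
vertex -2.057 1.827 2.976
vertex -2.224 1.539 2.59
vertex -2.481 1.703 2.999
endloop
endfacet
facet normal -0.020 0.247 0.969
outer loop
vertex -2.057 1.827 2.976
vertex -2.481 1.703 2.999
vertex -1.796 0.221 3.39
endloop
endfacet
facet normal -0.267 0.825 -0.498
outer loop
vertex -2.481 1.703 2.999
vertex -2.224 1.539 2.59
vertex -2.712 1.456 2.714
endloop
endfacet
facet normal -0.705 -0.142 0.695
outer loop
vertex -2.481 1.703 2.999
vertex -2.712 1.456 2.714
vertex -1.796 0.221 3.39
endloop
endfacet
facet normal -0.267 0.824 -0.500
outer loop
vertex -2.712 1.456 2.714
vertex -2.224 1.539 2.59
vertex -2.575 1.271 2.336
endloop
endfacet
facet normal -0.803 -0.596 0.000
outer loop
vertex -2.712 1.456 2.714
vertex -2.575 1.271 2.336
vertex -1.796 0.221 3.39
endloop
endfacet
facet normal -0.268 0.824 -0.499
outer loop
vertex -2.575 1.271 2.336
vertex -2.224 1.539 2.59
vertex -2.174 1.288 2.149
endloop
endfacet
facet normal -0.242 -0.771 -0.589
outer loop
vertex -2.575 1.271 2.336
vertex -2.174 1.288 2.149
vertex -1.796 0.221 3.39
endloop
endfacet
facet normal -0.266 0.824 -0.499
outer loop
vertex -2.174 1.288 2.149
vertex -2.224 1.539 2.59
vertex -1.81 1.494 2.295
endloop
endfacet
facet normal 0.558 -0.538 -0.632
outer loop
vertex -2.174 1.288 2.149
vertex -1.81 1.494 2.295
vertex -1.796 0.221 3.39
endloop
endfacet
facet normal -0.267 0.824 -0.500
outer loop
vertex -1.81 1.494 2.295
vertex -2.224 1.539 2.59
vertex -1.758 1.734 2.663
endloop
endfacet
facet normal 0.993 -0.070 -0.094
outer loop
vertex -1.81 1.494 2.295
vertex -1.758 1.734 2.663
vertex -1.796 0.221 3.39
endloop
endfacet
facet normal -0.267 0.824 -0.500
outer loop
vertex -1.758 1.734 2.663
vertex -2.224 1.539 2.59
vertex -2.057 1.827 2.976
endloop
endfacet
facet normal 0.734 0.279 0.619
outer loop
vertex -1.758 1.734 2.663
vertex -2.057 1.827 2.976
vertex -1.796 0.221 3.39
endloop
endfacet
facet normal -0.507 -0.053 0.860
outer loop
vertex 3.634 0.645 -2.628
vertex 2.759 1.819 -3.071
vertex 2.783 -0.198 -3.182
endloop
endfacet
facet normal 0.572 -0.768 0.289
outer loop
vertex 3.341 -0.139 -4.129
vertex 3.634 0.645 -2.628
vertex 2.783 -0.198 -3.182
endloop
endfacet
facet normal -0.507 -0.053 0.860
outer loop
vertex 2.783 -0.198 -3.182
vertex 2.759 1.819 -3.071
vertex 1.908 0.976 -3.625
endloop
endfacet
facet normal -0.645 -0.639 -0.420
outer loop
vertex 1.908 0.976 -3.625
vertex 3.341 -0.139 -4.129
vertex 2.783 -0.198 -3.182
endloop
endfacet
facet normal 0.645 0.639 0.420
outer loop
vertex 3.634 0.645 -2.628
vertex 3.317 1.878 -4.018
vertex 2.759 1.819 -3.071
endloop
endfacet
facet normal 0.572 -0.768 0.289
outer loop
vertex 4.192 0.704 -3.575
vertex 3.634 0.645 -2.628
vertex 3.341 -0.139 -4.129
endloop
endfacet
facet normal 0.645 0.639 0.420
outer loop
vertex 4.192 0.704 -3.575
vertex 3.317 1.878 -4.018
vertex 3.634 0.645 -2.628
endloop
endfacet
facet normal -0.572 0.768 -0.289
outer loop
vertex 2.759 1.819 -3.071
vertex 3.317 1.878 -4.018
vertex 1.908 0.976 -3.625
endloop
endfacet
facet normal -0.645 -0.639 -0.420
outer loop
vertex 2.466 1.035 -4.572
vertex 3.341 -0.139 -4.129
vertex 1.908 0.976 -3.625
endloop
endfacet
facet normal -0.572 0.768 -0.289
outer loop
vertex 1.908 0.976 -3.625
vertex 3.317 1.878 -4.018
vertex 2.466 1.035 -4.572
endloop
endfacet
facet normal 0.507 0.053 -0.860
outer loop
vertex 2.466 1.035 -4.572
vertex 4.192 0.704 -3.575
vertex 3.341 -0.139 -4.129
endloop
endfacet
facet normal 0.507 0.053 -0.860
outer loop
vertex 3.317 1.878 -4.018
vertex 4.192 0.704 -3.575
vertex 2.466 1.035 -4.572
endloop
endfacet

endsolid


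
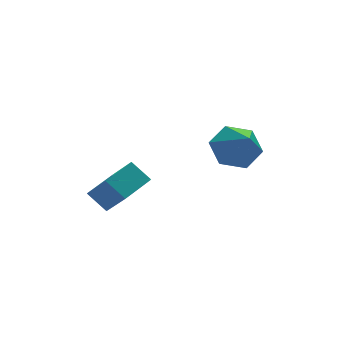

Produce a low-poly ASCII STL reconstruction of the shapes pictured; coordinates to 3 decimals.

solid 
facet normal -0.467 0.593 0.656
outer loop
vertex -1.374 -1.54 2.136
vertex -0.273 -0.93 2.369
vertex -1.647 -0.677 1.162
endloop
endfacet
facet normal -0.860 -0.477 -0.181
outer loop
vertex -1.227 -1.21 0.571
vertex -1.374 -1.54 2.136
vertex -1.647 -0.677 1.162
endloop
endfacet
facet normal -0.468 0.592 0.657
outer loop
vertex -1.647 -0.677 1.162
vertex -0.273 -0.93 2.369
vertex -0.547 -0.066 1.395
endloop
endfacet
facet normal -0.206 0.650 -0.732
outer loop
vertex -0.547 -0.066 1.395
vertex -1.227 -1.21 0.571
vertex -1.647 -0.677 1.162
endloop
endfacet
facet normal 0.205 -0.650 0.732
outer loop
vertex -1.374 -1.54 2.136
vertex 0.147 -1.463 1.778
vertex -0.273 -0.93 2.369
endloop
endfacet
facet normal -0.860 -0.477 -0.181
outer loop
vertex -0.953 -2.074 1.545
vertex -1.374 -1.54 2.136
vertex -1.227 -1.21 0.571
endloop
endfacet
facet normal 0.205 -0.649 0.733
outer loop
vertex -0.953 -2.074 1.545
vertex 0.147 -1.463 1.778
vertex -1.374 -1.54 2.136
endloop
endfacet
facet normal 0.860 0.477 0.181
outer loop
vertex -0.273 -0.93 2.369
vertex 0.147 -1.463 1.778
vertex -0.547 -0.066 1.395
endloop
endfacet
facet normal -0.205 0.649 -0.732
outer loop
vertex -0.126 -0.6 0.804
vertex -1.227 -1.21 0.571
vertex -0.547 -0.066 1.395
endloop
endfacet
facet normal 0.860 0.477 0.182
outer loop
vertex -0.547 -0.066 1.395
vertex 0.147 -1.463 1.778
vertex -0.126 -0.6 0.804
endloop
endfacet
facet normal 0.467 -0.592 -0.657
outer loop
vertex -0.126 -0.6 0.804
vertex -0.953 -2.074 1.545
vertex -1.227 -1.21 0.571
endloop
endfacet
facet normal 0.468 -0.592 -0.656
outer loop
vertex 0.147 -1.463 1.778
vertex -0.953 -2.074 1.545
vertex -0.126 -0.6 0.804
endloop
endfacet
facet normal 0.042 0.744 -0.667
outer loop
vertex 3.375 -1.832 3.381
vertex 2.669 -2.149 2.983
vertex 2.583 -1.569 3.625
endloop
endfacet
facet normal 0.342 0.172 0.924
outer loop
vertex 3.375 -1.832 3.381
vertex 2.583 -1.569 3.625
vertex 2.611 -3.191 3.917
endloop
endfacet
facet normal 0.041 0.744 -0.667
outer loop
vertex 2.583 -1.569 3.625
vertex 2.669 -2.149 2.983
vertex 1.877 -1.886 3.228
endloop
endfacet
facet normal -0.533 0.141 0.835
outer loop
vertex 2.583 -1.569 3.625
vertex 1.877 -1.886 3.228
vertex 2.611 -3.191 3.917
endloop
endfacet
facet normal 0.041 0.745 -0.666
outer loop
vertex 1.877 -1.886 3.228
vertex 2.669 -2.149 2.983
vertex 1.963 -2.466 2.585
endloop
endfacet
facet normal -0.895 -0.384 0.227
outer loop
vertex 1.877 -1.886 3.228
vertex 1.963 -2.466 2.585
vertex 2.611 -3.191 3.917
endloop
endfacet
facet normal 0.042 0.744 -0.667
outer loop
vertex 1.963 -2.466 2.585
vertex 2.669 -2.149 2.983
vertex 2.756 -2.73 2.341
endloop
endfacet
facet normal -0.382 -0.877 -0.292
outer loop
vertex 1.963 -2.466 2.585
vertex 2.756 -2.73 2.341
vertex 2.611 -3.191 3.917
endloop
endfacet
facet normal 0.042 0.744 -0.667
outer loop
vertex 2.756 -2.73 2.341
vertex 2.669 -2.149 2.983
vertex 3.462 -2.413 2.739
endloop
endfacet
facet normal 0.494 -0.846 -0.202
outer loop
vertex 2.756 -2.73 2.341
vertex 3.462 -2.413 2.739
vertex 2.611 -3.191 3.917
endloop
endfacet
facet normal 0.042 0.744 -0.667
outer loop
vertex 3.462 -2.413 2.739
vertex 2.669 -2.149 2.983
vertex 3.375 -1.832 3.381
endloop
endfacet
facet normal 0.856 -0.321 0.406
outer loop
vertex 3.462 -2.413 2.739
vertex 3.375 -1.832 3.381
vertex 2.611 -3.191 3.917
endloop
endfacet

endsolid


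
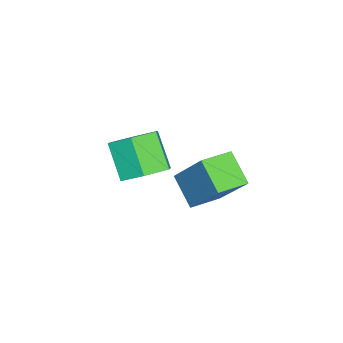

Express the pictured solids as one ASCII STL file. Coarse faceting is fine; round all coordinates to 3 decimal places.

solid 
facet normal 0.504 0.449 -0.737
outer loop
vertex 0.153 0.769 -3.068
vertex -0.596 0.589 -3.69
vertex -0.578 1.429 -3.166
endloop
endfacet
facet normal 0.447 0.595 0.668
outer loop
vertex 0.153 0.769 -3.068
vertex -0.578 1.429 -3.166
vertex -0.654 0.05 -1.888
endloop
endfacet
facet normal 0.448 0.594 0.668
outer loop
vertex -0.654 0.05 -1.888
vertex -0.578 1.429 -3.166
vertex -1.385 0.711 -1.986
endloop
endfacet
facet normal -0.505 -0.449 0.738
outer loop
vertex -0.654 0.05 -1.888
vertex -1.385 0.711 -1.986
vertex -1.404 -0.129 -2.51
endloop
endfacet
facet normal 0.505 0.449 -0.737
outer loop
vertex -0.578 1.429 -3.166
vertex -0.596 0.589 -3.69
vertex -1.327 1.25 -3.788
endloop
endfacet
facet normal -0.415 0.875 0.248
outer loop
vertex -0.578 1.429 -3.166
vertex -1.327 1.25 -3.788
vertex -1.385 0.711 -1.986
endloop
endfacet
facet normal -0.416 0.875 0.248
outer loop
vertex -1.385 0.711 -1.986
vertex -1.327 1.25 -3.788
vertex -2.135 0.531 -2.608
endloop
endfacet
facet normal -0.504 -0.449 0.738
outer loop
vertex -1.385 0.711 -1.986
vertex -2.135 0.531 -2.608
vertex -1.404 -0.129 -2.51
endloop
endfacet
facet normal 0.505 0.449 -0.738
outer loop
vertex -1.327 1.25 -3.788
vertex -0.596 0.589 -3.69
vertex -1.346 0.41 -4.312
endloop
endfacet
facet normal -0.863 0.281 -0.420
outer loop
vertex -1.327 1.25 -3.788
vertex -1.346 0.41 -4.312
vertex -2.135 0.531 -2.608
endloop
endfacet
facet normal -0.863 0.280 -0.420
outer loop
vertex -2.135 0.531 -2.608
vertex -1.346 0.41 -4.312
vertex -2.153 -0.309 -3.132
endloop
endfacet
facet normal -0.504 -0.449 0.737
outer loop
vertex -2.135 0.531 -2.608
vertex -2.153 -0.309 -3.132
vertex -1.404 -0.129 -2.51
endloop
endfacet
facet normal 0.505 0.449 -0.738
outer loop
vertex -1.346 0.41 -4.312
vertex -0.596 0.589 -3.69
vertex -0.615 -0.251 -4.214
endloop
endfacet
facet normal -0.448 -0.594 -0.668
outer loop
vertex -1.346 0.41 -4.312
vertex -0.615 -0.251 -4.214
vertex -2.153 -0.309 -3.132
endloop
endfacet
facet normal -0.447 -0.595 -0.668
outer loop
vertex -2.153 -0.309 -3.132
vertex -0.615 -0.251 -4.214
vertex -1.422 -0.969 -3.034
endloop
endfacet
facet normal -0.504 -0.449 0.737
outer loop
vertex -2.153 -0.309 -3.132
vertex -1.422 -0.969 -3.034
vertex -1.404 -0.129 -2.51
endloop
endfacet
facet normal 0.504 0.449 -0.738
outer loop
vertex -0.615 -0.251 -4.214
vertex -0.596 0.589 -3.69
vertex 0.135 -0.071 -3.592
endloop
endfacet
facet normal 0.416 -0.875 -0.248
outer loop
vertex -0.615 -0.251 -4.214
vertex 0.135 -0.071 -3.592
vertex -1.422 -0.969 -3.034
endloop
endfacet
facet normal 0.416 -0.875 -0.249
outer loop
vertex -1.422 -0.969 -3.034
vertex 0.135 -0.071 -3.592
vertex -0.673 -0.79 -2.412
endloop
endfacet
facet normal -0.505 -0.449 0.737
outer loop
vertex -1.422 -0.969 -3.034
vertex -0.673 -0.79 -2.412
vertex -1.404 -0.129 -2.51
endloop
endfacet
facet normal 0.504 0.449 -0.737
outer loop
vertex 0.135 -0.071 -3.592
vertex -0.596 0.589 -3.69
vertex 0.153 0.769 -3.068
endloop
endfacet
facet normal 0.863 -0.281 0.420
outer loop
vertex 0.135 -0.071 -3.592
vertex 0.153 0.769 -3.068
vertex -0.673 -0.79 -2.412
endloop
endfacet
facet normal 0.863 -0.281 0.419
outer loop
vertex -0.673 -0.79 -2.412
vertex 0.153 0.769 -3.068
vertex -0.654 0.05 -1.888
endloop
endfacet
facet normal -0.505 -0.449 0.738
outer loop
vertex -0.673 -0.79 -2.412
vertex -0.654 0.05 -1.888
vertex -1.404 -0.129 -2.51
endloop
endfacet
facet normal -0.322 -0.522 -0.790
outer loop
vertex 0.645 1.974 -2.327
vertex -0.284 2.725 -2.444
vertex 1.386 2.763 -3.15
endloop
endfacet
facet normal 0.774 -0.625 0.098
outer loop
vertex 2.084 3.895 -1.436
vertex 0.645 1.974 -2.327
vertex 1.386 2.763 -3.15
endloop
endfacet
facet normal -0.322 -0.522 -0.790
outer loop
vertex 1.386 2.763 -3.15
vertex -0.284 2.725 -2.444
vertex 0.457 3.514 -3.267
endloop
endfacet
facet normal 0.545 0.580 -0.605
outer loop
vertex 0.457 3.514 -3.267
vertex 2.084 3.895 -1.436
vertex 1.386 2.763 -3.15
endloop
endfacet
facet normal -0.545 -0.580 0.605
outer loop
vertex 0.645 1.974 -2.327
vertex 0.414 3.857 -0.73
vertex -0.284 2.725 -2.444
endloop
endfacet
facet normal 0.774 -0.625 0.098
outer loop
vertex 1.343 3.106 -0.613
vertex 0.645 1.974 -2.327
vertex 2.084 3.895 -1.436
endloop
endfacet
facet normal -0.545 -0.580 0.605
outer loop
vertex 1.343 3.106 -0.613
vertex 0.414 3.857 -0.73
vertex 0.645 1.974 -2.327
endloop
endfacet
facet normal -0.774 0.625 -0.098
outer loop
vertex -0.284 2.725 -2.444
vertex 0.414 3.857 -0.73
vertex 0.457 3.514 -3.267
endloop
endfacet
facet normal 0.545 0.580 -0.605
outer loop
vertex 1.155 4.646 -1.553
vertex 2.084 3.895 -1.436
vertex 0.457 3.514 -3.267
endloop
endfacet
facet normal -0.774 0.625 -0.098
outer loop
vertex 0.457 3.514 -3.267
vertex 0.414 3.857 -0.73
vertex 1.155 4.646 -1.553
endloop
endfacet
facet normal 0.322 0.522 0.790
outer loop
vertex 1.155 4.646 -1.553
vertex 1.343 3.106 -0.613
vertex 2.084 3.895 -1.436
endloop
endfacet
facet normal 0.322 0.522 0.790
outer loop
vertex 0.414 3.857 -0.73
vertex 1.343 3.106 -0.613
vertex 1.155 4.646 -1.553
endloop
endfacet

endsolid


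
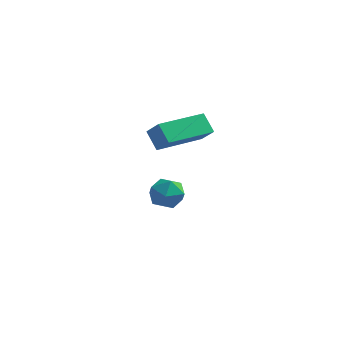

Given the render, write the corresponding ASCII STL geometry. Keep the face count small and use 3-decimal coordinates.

solid 
facet normal -0.900 0.119 0.419
outer loop
vertex 1.094 -0.139 -1.148
vertex 1.296 -0.549 -0.598
vertex 1.4 0.158 -0.575
endloop
endfacet
facet normal -0.724 0.689 0.029
outer loop
vertex 1.094 -0.139 -1.148
vertex 1.4 0.158 -0.575
vertex 1.582 0.377 -1.23
endloop
endfacet
facet normal -0.606 0.472 -0.640
outer loop
vertex 1.094 -0.139 -1.148
vertex 1.582 0.377 -1.23
vertex 1.591 -0.195 -1.66
endloop
endfacet
facet normal -0.710 -0.235 -0.664
outer loop
vertex 1.094 -0.139 -1.148
vertex 1.591 -0.195 -1.66
vertex 1.415 -0.767 -1.269
endloop
endfacet
facet normal -0.891 -0.453 -0.011
outer loop
vertex 1.094 -0.139 -1.148
vertex 1.415 -0.767 -1.269
vertex 1.296 -0.549 -0.598
endloop
endfacet
facet normal -0.114 0.951 0.286
outer loop
vertex 1.582 0.377 -1.23
vertex 1.4 0.158 -0.575
vertex 2.085 0.287 -0.731
endloop
endfacet
facet normal -0.398 0.029 0.917
outer loop
vertex 1.4 0.158 -0.575
vertex 1.296 -0.549 -0.598
vertex 1.909 -0.285 -0.34
endloop
endfacet
facet normal -0.382 -0.897 0.224
outer loop
vertex 1.296 -0.549 -0.598
vertex 1.415 -0.767 -1.269
vertex 1.918 -0.857 -0.77
endloop
endfacet
facet normal -0.088 -0.544 -0.835
outer loop
vertex 1.415 -0.767 -1.269
vertex 1.591 -0.195 -1.66
vertex 2.1 -0.638 -1.425
endloop
endfacet
facet normal 0.077 0.600 -0.796
outer loop
vertex 1.591 -0.195 -1.66
vertex 1.582 0.377 -1.23
vertex 2.204 0.069 -1.402
endloop
endfacet
facet normal 0.710 0.235 0.664
outer loop
vertex 2.406 -0.341 -0.852
vertex 2.085 0.287 -0.731
vertex 1.909 -0.285 -0.34
endloop
endfacet
facet normal 0.606 -0.472 0.640
outer loop
vertex 2.406 -0.341 -0.852
vertex 1.909 -0.285 -0.34
vertex 1.918 -0.857 -0.77
endloop
endfacet
facet normal 0.724 -0.689 -0.029
outer loop
vertex 2.406 -0.341 -0.852
vertex 1.918 -0.857 -0.77
vertex 2.1 -0.638 -1.425
endloop
endfacet
facet normal 0.900 -0.119 -0.419
outer loop
vertex 2.406 -0.341 -0.852
vertex 2.1 -0.638 -1.425
vertex 2.204 0.069 -1.402
endloop
endfacet
facet normal 0.891 0.453 0.011
outer loop
vertex 2.406 -0.341 -0.852
vertex 2.204 0.069 -1.402
vertex 2.085 0.287 -0.731
endloop
endfacet
facet normal 0.088 0.544 0.835
outer loop
vertex 1.909 -0.285 -0.34
vertex 2.085 0.287 -0.731
vertex 1.4 0.158 -0.575
endloop
endfacet
facet normal -0.077 -0.600 0.796
outer loop
vertex 1.918 -0.857 -0.77
vertex 1.909 -0.285 -0.34
vertex 1.296 -0.549 -0.598
endloop
endfacet
facet normal 0.114 -0.951 -0.286
outer loop
vertex 2.1 -0.638 -1.425
vertex 1.918 -0.857 -0.77
vertex 1.415 -0.767 -1.269
endloop
endfacet
facet normal 0.398 -0.029 -0.917
outer loop
vertex 2.204 0.069 -1.402
vertex 2.1 -0.638 -1.425
vertex 1.591 -0.195 -1.66
endloop
endfacet
facet normal 0.382 0.897 -0.224
outer loop
vertex 2.085 0.287 -0.731
vertex 2.204 0.069 -1.402
vertex 1.582 0.377 -1.23
endloop
endfacet
facet normal -0.555 -0.829 0.072
outer loop
vertex 2.787 -3.173 3.255
vertex 2.327 -2.815 3.831
vertex 2.29 -2.89 2.681
endloop
endfacet
facet normal 0.562 -0.438 -0.702
outer loop
vertex 3.313 -1.365 2.549
vertex 2.787 -3.173 3.255
vertex 2.29 -2.89 2.681
endloop
endfacet
facet normal -0.556 -0.828 0.072
outer loop
vertex 2.29 -2.89 2.681
vertex 2.327 -2.815 3.831
vertex 1.83 -2.531 3.258
endloop
endfacet
facet normal -0.614 0.351 -0.707
outer loop
vertex 1.83 -2.531 3.258
vertex 3.313 -1.365 2.549
vertex 2.29 -2.89 2.681
endloop
endfacet
facet normal 0.614 -0.350 0.708
outer loop
vertex 2.787 -3.173 3.255
vertex 3.35 -1.29 3.699
vertex 2.327 -2.815 3.831
endloop
endfacet
facet normal 0.561 -0.438 -0.703
outer loop
vertex 3.81 -1.649 3.122
vertex 2.787 -3.173 3.255
vertex 3.313 -1.365 2.549
endloop
endfacet
facet normal 0.614 -0.350 0.707
outer loop
vertex 3.81 -1.649 3.122
vertex 3.35 -1.29 3.699
vertex 2.787 -3.173 3.255
endloop
endfacet
facet normal -0.561 0.437 0.703
outer loop
vertex 2.327 -2.815 3.831
vertex 3.35 -1.29 3.699
vertex 1.83 -2.531 3.258
endloop
endfacet
facet normal -0.614 0.350 -0.708
outer loop
vertex 2.853 -1.007 3.125
vertex 3.313 -1.365 2.549
vertex 1.83 -2.531 3.258
endloop
endfacet
facet normal -0.561 0.438 0.702
outer loop
vertex 1.83 -2.531 3.258
vertex 3.35 -1.29 3.699
vertex 2.853 -1.007 3.125
endloop
endfacet
facet normal 0.556 0.828 -0.071
outer loop
vertex 2.853 -1.007 3.125
vertex 3.81 -1.649 3.122
vertex 3.313 -1.365 2.549
endloop
endfacet
facet normal 0.555 0.828 -0.073
outer loop
vertex 3.35 -1.29 3.699
vertex 3.81 -1.649 3.122
vertex 2.853 -1.007 3.125
endloop
endfacet

endsolid


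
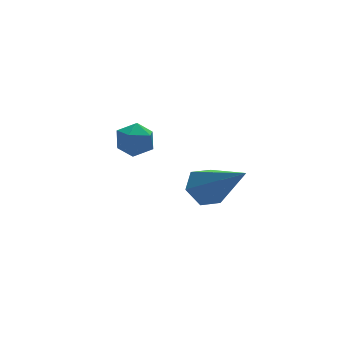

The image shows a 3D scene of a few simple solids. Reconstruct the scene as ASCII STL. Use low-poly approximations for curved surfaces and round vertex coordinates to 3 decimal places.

solid 
facet normal -0.284 0.704 -0.651
outer loop
vertex -0.58 -0.873 1.427
vertex -0.931 -1.354 1.06
vertex -1.251 -1.006 1.576
endloop
endfacet
facet normal 0.103 0.465 0.879
outer loop
vertex -0.58 -0.873 1.427
vertex -1.251 -1.006 1.576
vertex -0.329 -2.846 2.44
endloop
endfacet
facet normal -0.284 0.704 -0.651
outer loop
vertex -1.251 -1.006 1.576
vertex -0.931 -1.354 1.06
vertex -1.602 -1.487 1.209
endloop
endfacet
facet normal -0.707 -0.023 0.706
outer loop
vertex -1.251 -1.006 1.576
vertex -1.602 -1.487 1.209
vertex -0.329 -2.846 2.44
endloop
endfacet
facet normal -0.284 0.703 -0.651
outer loop
vertex -1.602 -1.487 1.209
vertex -0.931 -1.354 1.06
vertex -1.283 -1.836 0.693
endloop
endfacet
facet normal -0.733 -0.680 0.007
outer loop
vertex -1.602 -1.487 1.209
vertex -1.283 -1.836 0.693
vertex -0.329 -2.846 2.44
endloop
endfacet
facet normal -0.284 0.703 -0.651
outer loop
vertex -1.283 -1.836 0.693
vertex -0.931 -1.354 1.06
vertex -0.612 -1.703 0.544
endloop
endfacet
facet normal 0.053 -0.852 -0.521
outer loop
vertex -1.283 -1.836 0.693
vertex -0.612 -1.703 0.544
vertex -0.329 -2.846 2.44
endloop
endfacet
facet normal -0.284 0.703 -0.652
outer loop
vertex -0.612 -1.703 0.544
vertex -0.931 -1.354 1.06
vertex -0.261 -1.221 0.911
endloop
endfacet
facet normal 0.864 -0.364 -0.348
outer loop
vertex -0.612 -1.703 0.544
vertex -0.261 -1.221 0.911
vertex -0.329 -2.846 2.44
endloop
endfacet
facet normal -0.284 0.704 -0.651
outer loop
vertex -0.261 -1.221 0.911
vertex -0.931 -1.354 1.06
vertex -0.58 -0.873 1.427
endloop
endfacet
facet normal 0.889 0.294 0.352
outer loop
vertex -0.261 -1.221 0.911
vertex -0.58 -0.873 1.427
vertex -0.329 -2.846 2.44
endloop
endfacet
facet normal -0.419 0.123 0.899
outer loop
vertex -2.541 1.712 2.04
vertex -2.41 1.069 2.189
vertex -1.959 1.547 2.334
endloop
endfacet
facet normal -0.129 0.733 0.668
outer loop
vertex -2.541 1.712 2.04
vertex -1.959 1.547 2.334
vertex -1.968 1.999 1.836
endloop
endfacet
facet normal -0.434 0.900 0.045
outer loop
vertex -2.541 1.712 2.04
vertex -1.968 1.999 1.836
vertex -2.425 1.801 1.383
endloop
endfacet
facet normal -0.913 0.393 -0.108
outer loop
vertex -2.541 1.712 2.04
vertex -2.425 1.801 1.383
vertex -2.698 1.226 1.601
endloop
endfacet
facet normal -0.904 -0.087 0.419
outer loop
vertex -2.541 1.712 2.04
vertex -2.698 1.226 1.601
vertex -2.41 1.069 2.189
endloop
endfacet
facet normal 0.564 0.617 0.549
outer loop
vertex -1.968 1.999 1.836
vertex -1.959 1.547 2.334
vertex -1.482 1.534 1.859
endloop
endfacet
facet normal 0.096 -0.371 0.924
outer loop
vertex -1.959 1.547 2.334
vertex -2.41 1.069 2.189
vertex -1.755 0.959 2.077
endloop
endfacet
facet normal -0.687 -0.711 0.147
outer loop
vertex -2.41 1.069 2.189
vertex -2.698 1.226 1.601
vertex -2.212 0.761 1.624
endloop
endfacet
facet normal -0.703 0.065 -0.708
outer loop
vertex -2.698 1.226 1.601
vertex -2.425 1.801 1.383
vertex -2.221 1.213 1.126
endloop
endfacet
facet normal 0.070 0.886 -0.458
outer loop
vertex -2.425 1.801 1.383
vertex -1.968 1.999 1.836
vertex -1.77 1.691 1.271
endloop
endfacet
facet normal 0.913 -0.393 0.108
outer loop
vertex -1.639 1.048 1.42
vertex -1.482 1.534 1.859
vertex -1.755 0.959 2.077
endloop
endfacet
facet normal 0.434 -0.900 -0.045
outer loop
vertex -1.639 1.048 1.42
vertex -1.755 0.959 2.077
vertex -2.212 0.761 1.624
endloop
endfacet
facet normal 0.129 -0.733 -0.668
outer loop
vertex -1.639 1.048 1.42
vertex -2.212 0.761 1.624
vertex -2.221 1.213 1.126
endloop
endfacet
facet normal 0.419 -0.123 -0.899
outer loop
vertex -1.639 1.048 1.42
vertex -2.221 1.213 1.126
vertex -1.77 1.691 1.271
endloop
endfacet
facet normal 0.904 0.087 -0.419
outer loop
vertex -1.639 1.048 1.42
vertex -1.77 1.691 1.271
vertex -1.482 1.534 1.859
endloop
endfacet
facet normal 0.703 -0.065 0.708
outer loop
vertex -1.755 0.959 2.077
vertex -1.482 1.534 1.859
vertex -1.959 1.547 2.334
endloop
endfacet
facet normal -0.070 -0.886 0.458
outer loop
vertex -2.212 0.761 1.624
vertex -1.755 0.959 2.077
vertex -2.41 1.069 2.189
endloop
endfacet
facet normal -0.564 -0.617 -0.549
outer loop
vertex -2.221 1.213 1.126
vertex -2.212 0.761 1.624
vertex -2.698 1.226 1.601
endloop
endfacet
facet normal -0.096 0.371 -0.924
outer loop
vertex -1.77 1.691 1.271
vertex -2.221 1.213 1.126
vertex -2.425 1.801 1.383
endloop
endfacet
facet normal 0.687 0.711 -0.147
outer loop
vertex -1.482 1.534 1.859
vertex -1.77 1.691 1.271
vertex -1.968 1.999 1.836
endloop
endfacet

endsolid


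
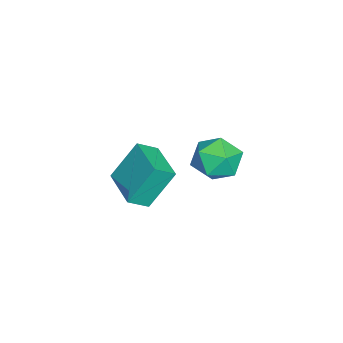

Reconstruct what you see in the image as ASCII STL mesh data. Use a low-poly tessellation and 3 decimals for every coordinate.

solid 
facet normal -0.737 -0.230 0.636
outer loop
vertex -1.494 2.532 0.017
vertex -0.958 1.515 0.271
vertex -0.716 2.481 0.9
endloop
endfacet
facet normal -0.645 0.477 0.596
outer loop
vertex -1.494 2.532 0.017
vertex -0.716 2.481 0.9
vertex -0.713 3.402 0.166
endloop
endfacet
facet normal -0.734 0.674 -0.084
outer loop
vertex -1.494 2.532 0.017
vertex -0.713 3.402 0.166
vertex -0.953 3.005 -0.917
endloop
endfacet
facet normal -0.881 0.089 -0.465
outer loop
vertex -1.494 2.532 0.017
vertex -0.953 3.005 -0.917
vertex -1.105 1.839 -0.852
endloop
endfacet
facet normal -0.882 -0.470 -0.020
outer loop
vertex -1.494 2.532 0.017
vertex -1.105 1.839 -0.852
vertex -0.958 1.515 0.271
endloop
endfacet
facet normal 0.029 0.623 0.782
outer loop
vertex -0.713 3.402 0.166
vertex -0.716 2.481 0.9
vertex 0.305 2.921 0.512
endloop
endfacet
facet normal -0.120 -0.520 0.845
outer loop
vertex -0.716 2.481 0.9
vertex -0.958 1.515 0.271
vertex 0.153 1.755 0.577
endloop
endfacet
facet normal -0.356 -0.909 -0.216
outer loop
vertex -0.958 1.515 0.271
vertex -1.105 1.839 -0.852
vertex -0.087 1.358 -0.506
endloop
endfacet
facet normal -0.353 -0.006 -0.936
outer loop
vertex -1.105 1.839 -0.852
vertex -0.953 3.005 -0.917
vertex -0.084 2.279 -1.24
endloop
endfacet
facet normal -0.115 0.941 -0.319
outer loop
vertex -0.953 3.005 -0.917
vertex -0.713 3.402 0.166
vertex 0.158 3.245 -0.611
endloop
endfacet
facet normal 0.881 -0.089 0.465
outer loop
vertex 0.694 2.228 -0.357
vertex 0.305 2.921 0.512
vertex 0.153 1.755 0.577
endloop
endfacet
facet normal 0.734 -0.674 0.084
outer loop
vertex 0.694 2.228 -0.357
vertex 0.153 1.755 0.577
vertex -0.087 1.358 -0.506
endloop
endfacet
facet normal 0.645 -0.477 -0.596
outer loop
vertex 0.694 2.228 -0.357
vertex -0.087 1.358 -0.506
vertex -0.084 2.279 -1.24
endloop
endfacet
facet normal 0.737 0.230 -0.636
outer loop
vertex 0.694 2.228 -0.357
vertex -0.084 2.279 -1.24
vertex 0.158 3.245 -0.611
endloop
endfacet
facet normal 0.882 0.470 0.020
outer loop
vertex 0.694 2.228 -0.357
vertex 0.158 3.245 -0.611
vertex 0.305 2.921 0.512
endloop
endfacet
facet normal 0.353 0.006 0.936
outer loop
vertex 0.153 1.755 0.577
vertex 0.305 2.921 0.512
vertex -0.716 2.481 0.9
endloop
endfacet
facet normal 0.115 -0.941 0.319
outer loop
vertex -0.087 1.358 -0.506
vertex 0.153 1.755 0.577
vertex -0.958 1.515 0.271
endloop
endfacet
facet normal -0.029 -0.623 -0.782
outer loop
vertex -0.084 2.279 -1.24
vertex -0.087 1.358 -0.506
vertex -1.105 1.839 -0.852
endloop
endfacet
facet normal 0.120 0.520 -0.845
outer loop
vertex 0.158 3.245 -0.611
vertex -0.084 2.279 -1.24
vertex -0.953 3.005 -0.917
endloop
endfacet
facet normal 0.356 0.909 0.216
outer loop
vertex 0.305 2.921 0.512
vertex 0.158 3.245 -0.611
vertex -0.713 3.402 0.166
endloop
endfacet
facet normal -0.281 0.465 0.840
outer loop
vertex 2.923 -0.058 2.953
vertex 4.503 1.013 2.888
vertex 2.422 0.647 2.395
endloop
endfacet
facet normal -0.827 -0.561 0.034
outer loop
vertex 2.977 -0.273 0.732
vertex 2.923 -0.058 2.953
vertex 2.422 0.647 2.395
endloop
endfacet
facet normal -0.281 0.465 0.840
outer loop
vertex 2.422 0.647 2.395
vertex 4.503 1.013 2.888
vertex 4.002 1.719 2.33
endloop
endfacet
facet normal -0.487 0.685 -0.542
outer loop
vertex 4.002 1.719 2.33
vertex 2.977 -0.273 0.732
vertex 2.422 0.647 2.395
endloop
endfacet
facet normal 0.487 -0.685 0.542
outer loop
vertex 2.923 -0.058 2.953
vertex 5.058 0.093 1.225
vertex 4.503 1.013 2.888
endloop
endfacet
facet normal -0.828 -0.560 0.034
outer loop
vertex 3.478 -0.979 1.29
vertex 2.923 -0.058 2.953
vertex 2.977 -0.273 0.732
endloop
endfacet
facet normal 0.487 -0.685 0.542
outer loop
vertex 3.478 -0.979 1.29
vertex 5.058 0.093 1.225
vertex 2.923 -0.058 2.953
endloop
endfacet
facet normal 0.828 0.560 -0.034
outer loop
vertex 4.503 1.013 2.888
vertex 5.058 0.093 1.225
vertex 4.002 1.719 2.33
endloop
endfacet
facet normal -0.487 0.685 -0.542
outer loop
vertex 4.557 0.798 0.667
vertex 2.977 -0.273 0.732
vertex 4.002 1.719 2.33
endloop
endfacet
facet normal 0.827 0.561 -0.034
outer loop
vertex 4.002 1.719 2.33
vertex 5.058 0.093 1.225
vertex 4.557 0.798 0.667
endloop
endfacet
facet normal 0.280 -0.465 -0.840
outer loop
vertex 4.557 0.798 0.667
vertex 3.478 -0.979 1.29
vertex 2.977 -0.273 0.732
endloop
endfacet
facet normal 0.281 -0.465 -0.840
outer loop
vertex 5.058 0.093 1.225
vertex 3.478 -0.979 1.29
vertex 4.557 0.798 0.667
endloop
endfacet

endsolid
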